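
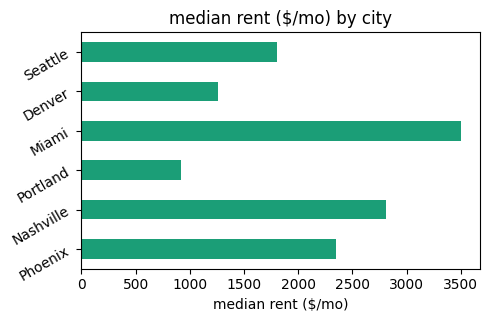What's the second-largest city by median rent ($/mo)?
Nashville

Top 3: Miami ≈ 3500, Nashville ≈ 3000, Phoenix ≈ 2500.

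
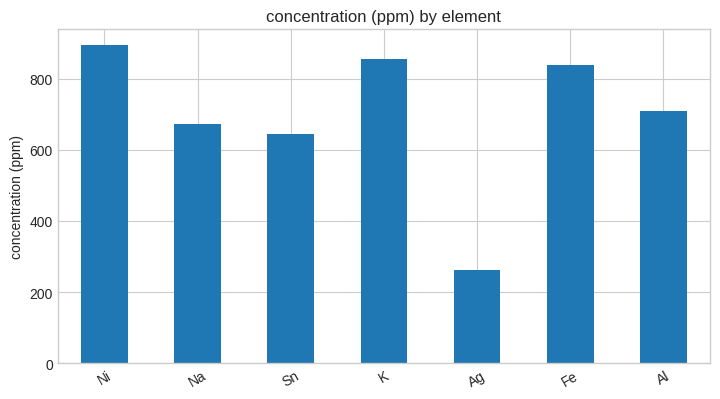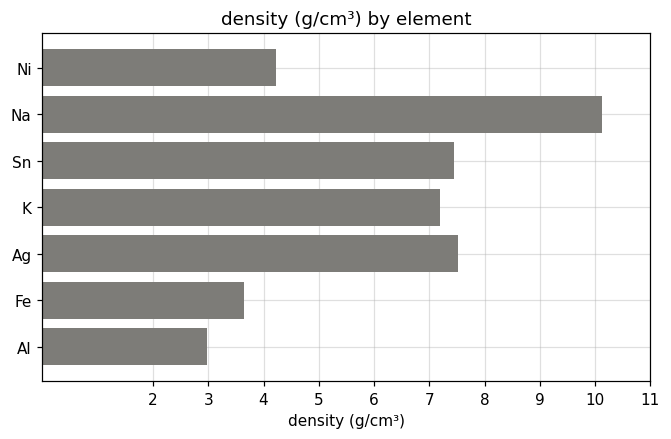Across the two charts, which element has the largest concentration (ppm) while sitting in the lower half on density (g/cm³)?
Ni

Chart 2 median density (g/cm³) ≈ 7; below-median elements: Ni, Fe, Al. Among those, Ni has the highest concentration (ppm) (≈ 900).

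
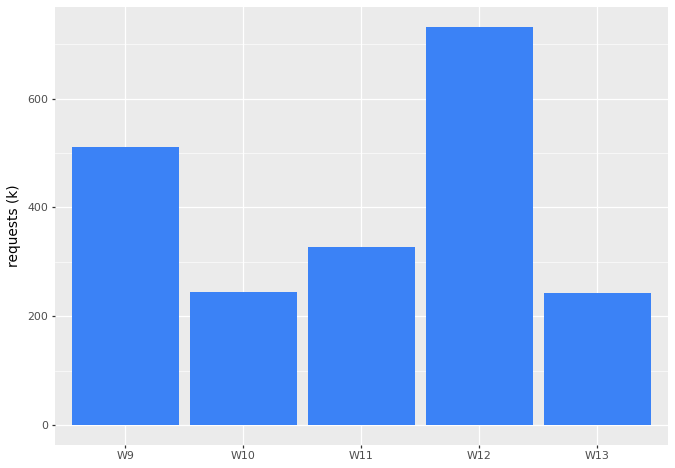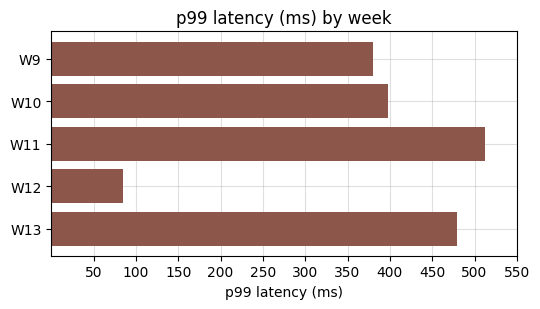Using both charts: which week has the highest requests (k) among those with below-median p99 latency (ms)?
W12

Chart 2 median p99 latency (ms) ≈ 400; below-median weeks: W9, W12. Among those, W12 has the highest requests (k) (≈ 700).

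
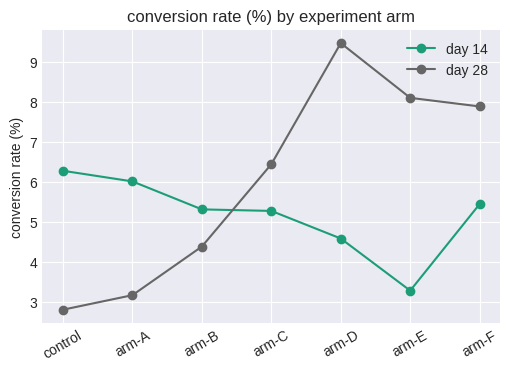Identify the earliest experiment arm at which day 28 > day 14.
arm-B: day 28 ≈ 4 vs day 14 ≈ 5 (not yet); arm-C: day 28 ≈ 6 vs day 14 ≈ 5 (first crossover).

arm-C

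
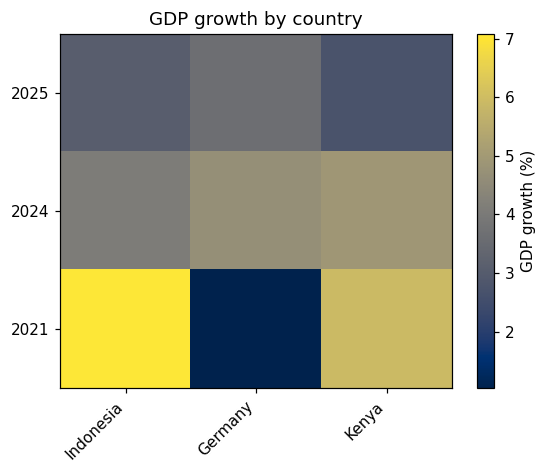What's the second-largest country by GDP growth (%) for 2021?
Top 3 for 2021: Indonesia ≈ 7, Kenya ≈ 6, Germany ≈ 1.

Kenya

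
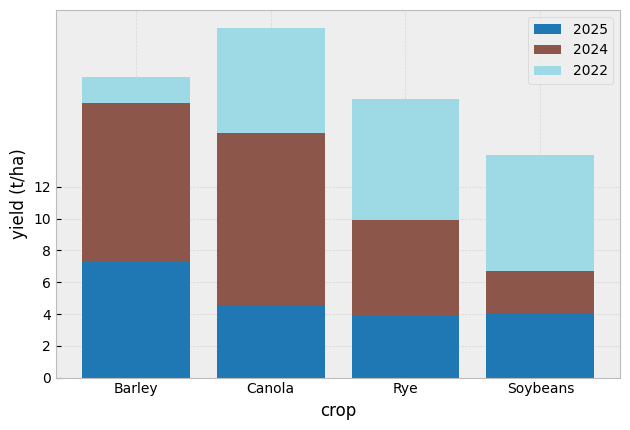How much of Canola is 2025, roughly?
2025 top ≈ 4, bottom ≈ 0; segment ≈ 4.

≈ 4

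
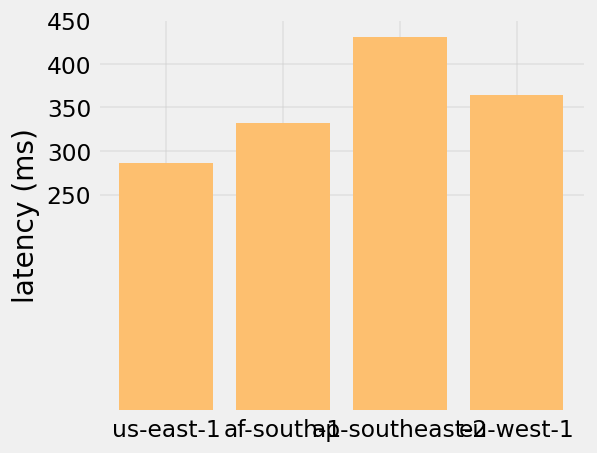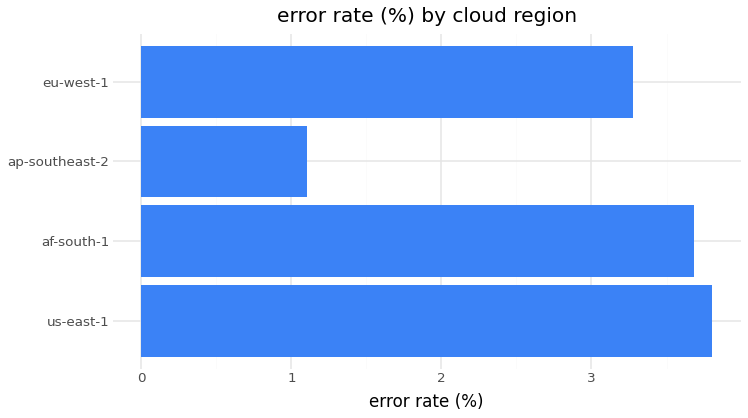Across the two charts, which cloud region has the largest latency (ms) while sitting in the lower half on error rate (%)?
ap-southeast-2

Chart 2 median error rate (%) ≈ 3.5; below-median cloud regions: ap-southeast-2, eu-west-1. Among those, ap-southeast-2 has the highest latency (ms) (≈ 450).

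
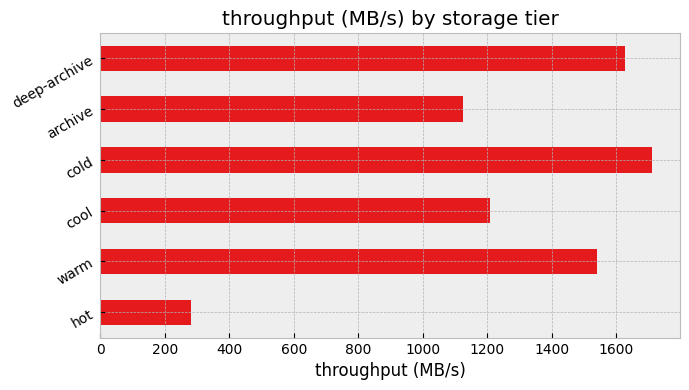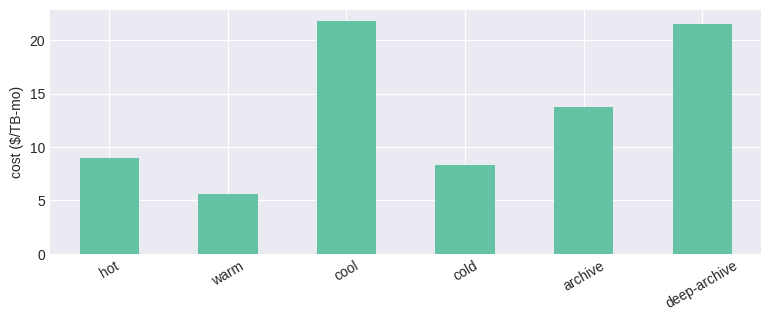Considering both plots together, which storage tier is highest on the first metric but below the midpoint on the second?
Chart 2 median cost ($/TB-mo) ≈ 12; below-median storage tiers: hot, warm, cold. Among those, cold has the highest throughput (MB/s) (≈ 1800).

cold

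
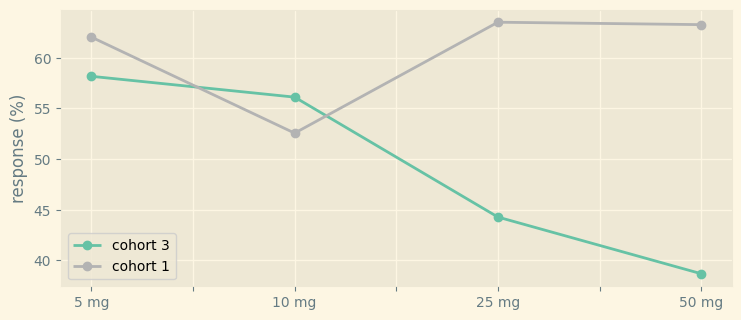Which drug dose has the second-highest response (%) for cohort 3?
Top 3 for cohort 3: 5 mg ≈ 60, 10 mg ≈ 55, 25 mg ≈ 45.

10 mg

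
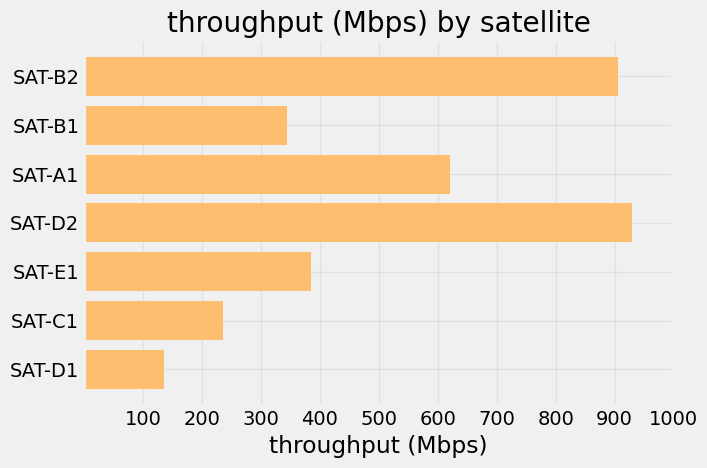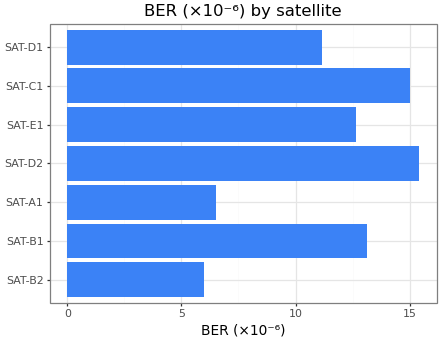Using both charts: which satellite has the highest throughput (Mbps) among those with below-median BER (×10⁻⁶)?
SAT-B2

Chart 2 median BER (×10⁻⁶) ≈ 12; below-median satellites: SAT-B2, SAT-A1, SAT-D1. Among those, SAT-B2 has the highest throughput (Mbps) (≈ 900).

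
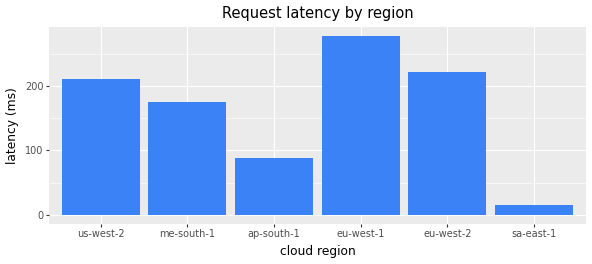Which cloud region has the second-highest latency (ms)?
eu-west-2

Top 3: eu-west-1 ≈ 275, eu-west-2 ≈ 225, us-west-2 ≈ 200.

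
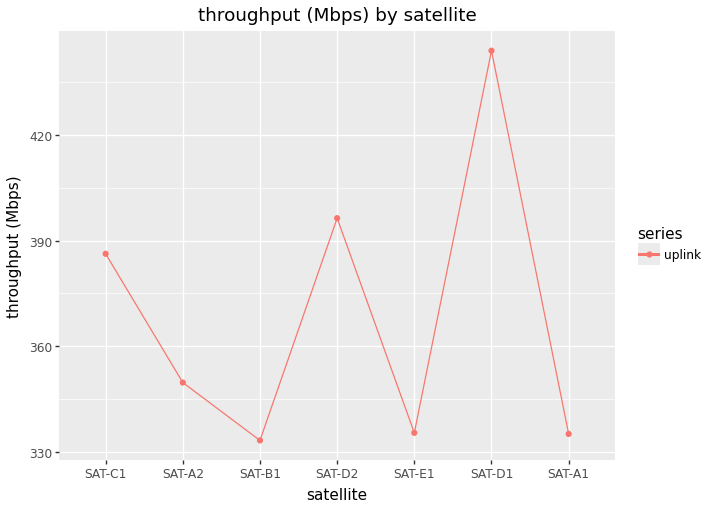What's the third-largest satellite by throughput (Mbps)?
Top 4: SAT-D1 ≈ 440, SAT-D2 ≈ 400, SAT-C1 ≈ 390, SAT-A2 ≈ 350.

SAT-C1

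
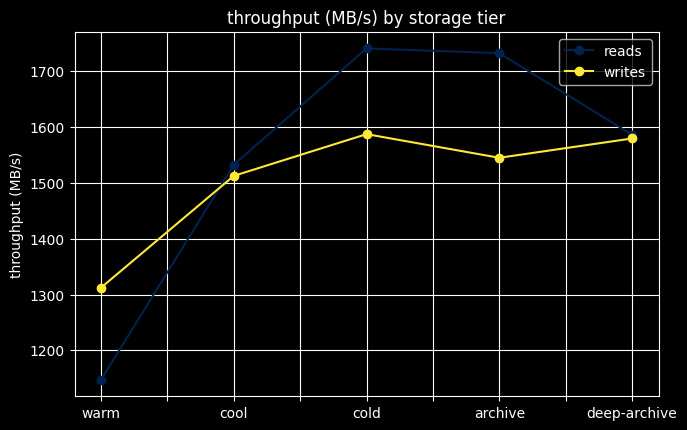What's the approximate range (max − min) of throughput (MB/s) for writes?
≈ 300

Max cold ≈ 1600, min warm ≈ 1300; range ≈ 300.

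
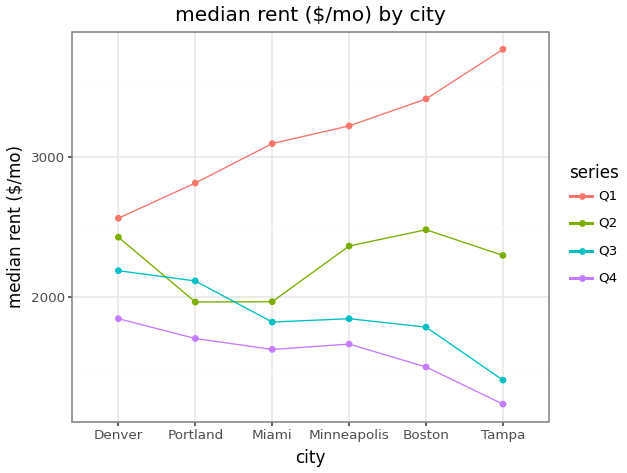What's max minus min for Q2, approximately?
≈ 500

Max Boston ≈ 2500, min Portland ≈ 2000; range ≈ 500.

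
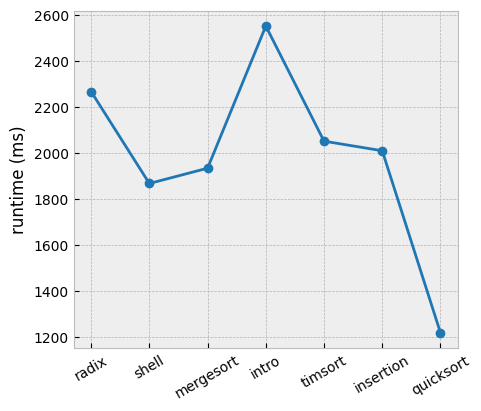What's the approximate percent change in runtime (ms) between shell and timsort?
≈ +11.1%

shell ≈ 1800, timsort ≈ 2000; (2000 − 1800) / 1800 ≈ +11.1%.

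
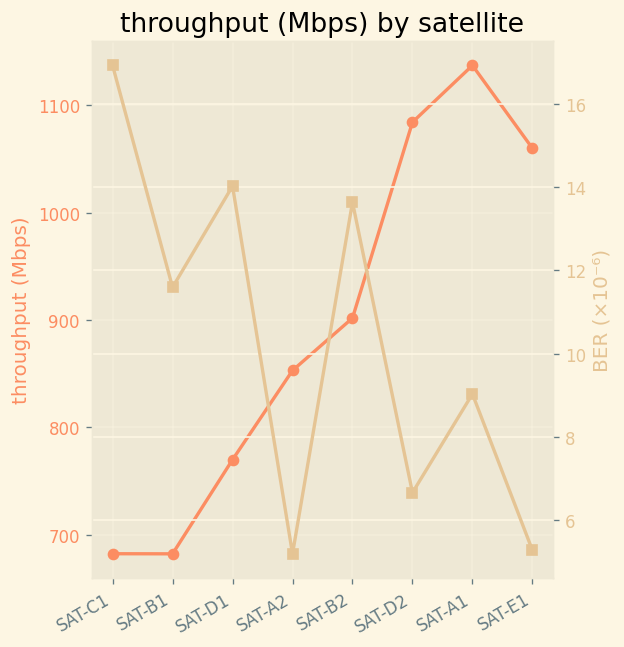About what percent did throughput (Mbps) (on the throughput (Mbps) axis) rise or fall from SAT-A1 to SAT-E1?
≈ -8.7%

SAT-A1 ≈ 1150, SAT-E1 ≈ 1050; (1050 − 1150) / 1150 ≈ -8.7%.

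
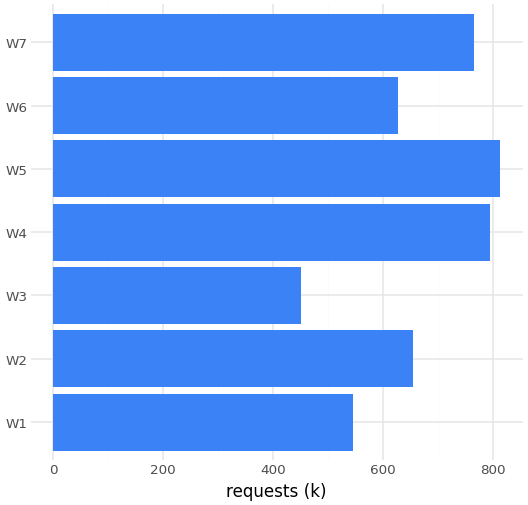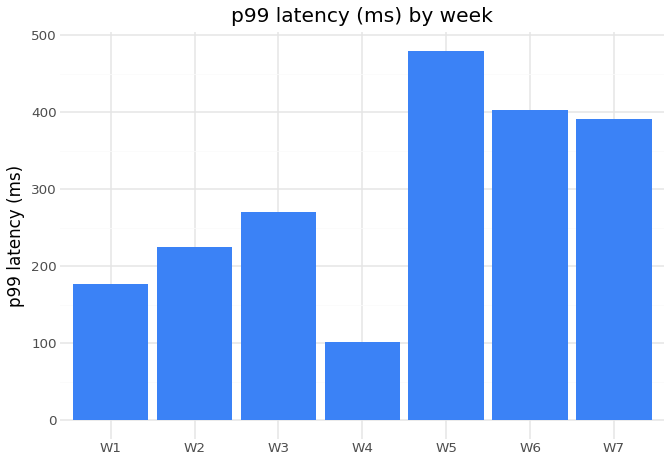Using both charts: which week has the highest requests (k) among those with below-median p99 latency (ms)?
W4

Chart 2 median p99 latency (ms) ≈ 250; below-median weeks: W1, W2, W4. Among those, W4 has the highest requests (k) (≈ 800).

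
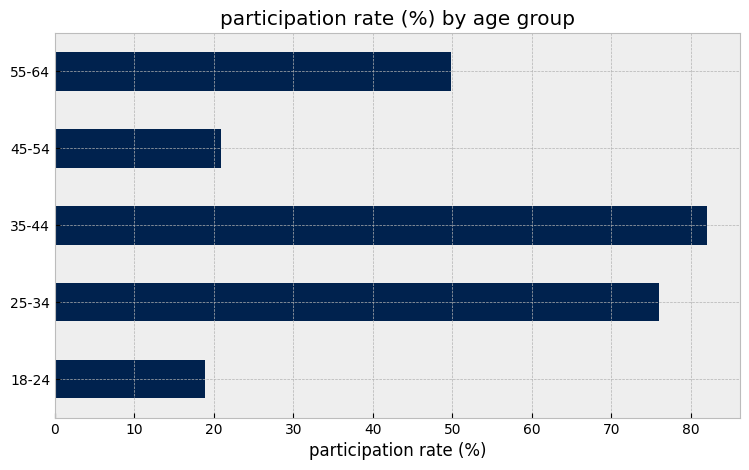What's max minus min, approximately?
≈ 60

Max 35-44 ≈ 80, min 18-24 ≈ 20; range ≈ 60.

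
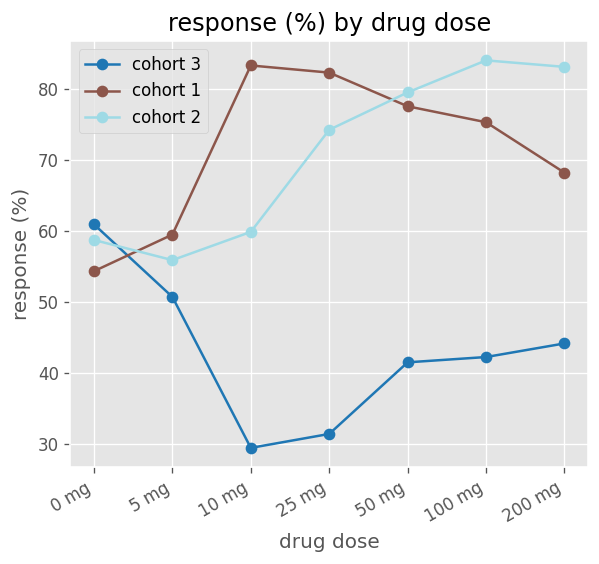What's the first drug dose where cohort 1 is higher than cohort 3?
5 mg

0 mg: cohort 1 ≈ 55 vs cohort 3 ≈ 60 (not yet); 5 mg: cohort 1 ≈ 60 vs cohort 3 ≈ 50 (first crossover).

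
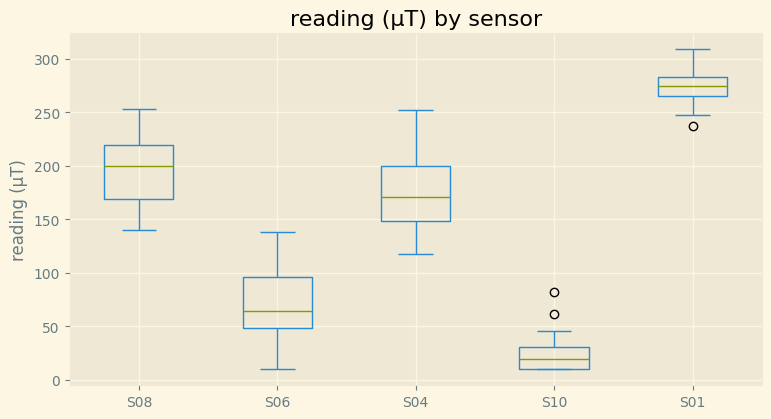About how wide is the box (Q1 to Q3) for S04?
Q3 ≈ 200, Q1 ≈ 150; IQR ≈ 50.

≈ 50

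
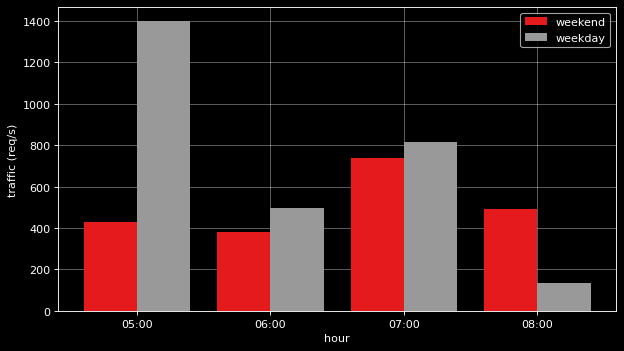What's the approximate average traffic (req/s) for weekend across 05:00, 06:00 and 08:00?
≈ 400

(400 + 400 + 400) / 3 ≈ 400.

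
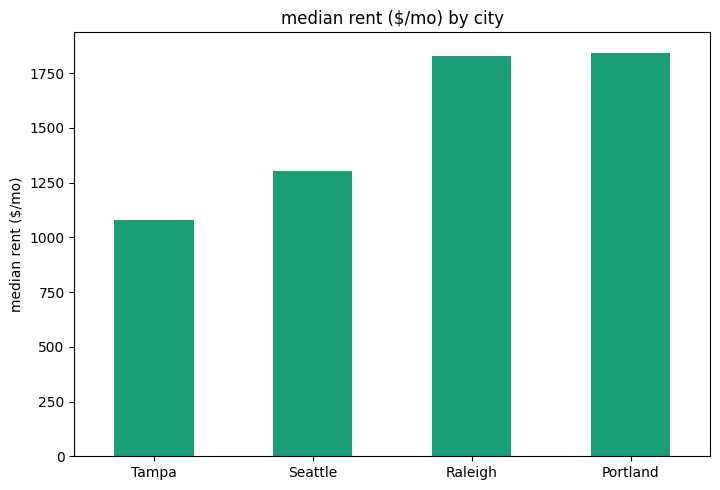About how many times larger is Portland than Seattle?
Portland ≈ 1800, Seattle ≈ 1400; 1800/1400 ≈ 1.29.

≈ 1.29×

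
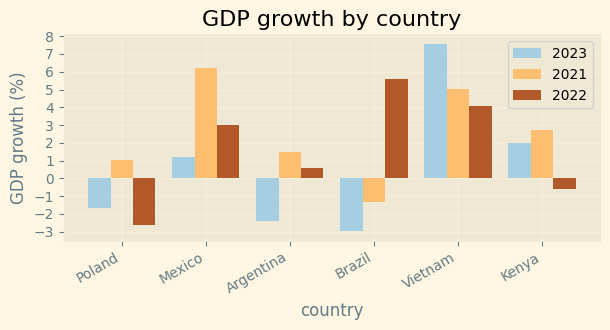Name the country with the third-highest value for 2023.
Top 4 for 2023: Vietnam ≈ 8, Kenya ≈ 2, Mexico ≈ 1, Poland ≈ -2.

Mexico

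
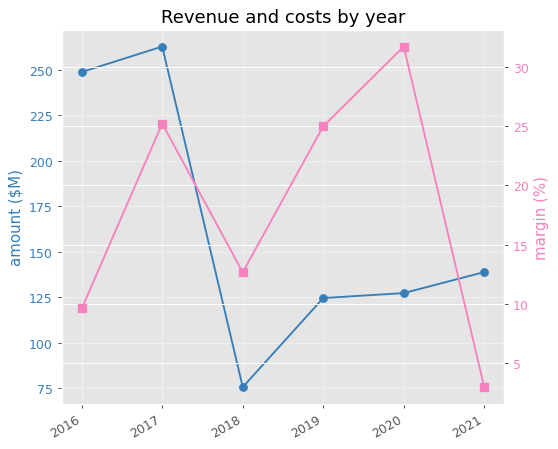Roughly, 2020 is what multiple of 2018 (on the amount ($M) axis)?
2020 ≈ 120, 2018 ≈ 80; 120/80 ≈ 1.5.

≈ 1.5×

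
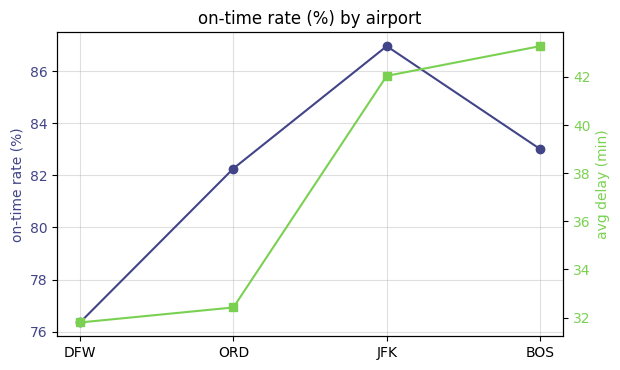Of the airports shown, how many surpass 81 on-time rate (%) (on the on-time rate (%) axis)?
Above 81: ORD, JFK, BOS.

3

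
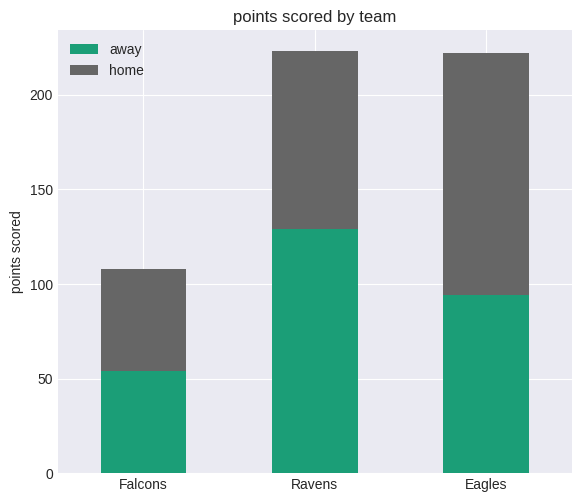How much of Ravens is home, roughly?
home top ≈ 220, bottom ≈ 120; segment ≈ 100.

≈ 100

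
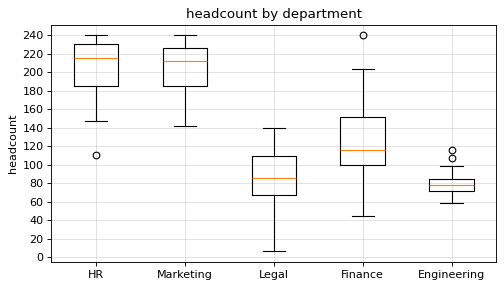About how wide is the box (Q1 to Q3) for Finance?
Q3 ≈ 160, Q1 ≈ 100; IQR ≈ 60.

≈ 60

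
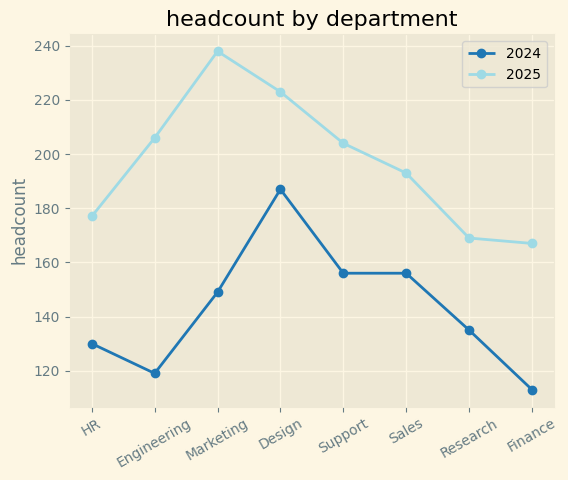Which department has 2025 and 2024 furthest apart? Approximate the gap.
Marketing, ≈ 100

Marketing: 2025 ≈ 240, 2024 ≈ 140 → gap ≈ 100. Next-largest (Engineering) is only ≈ 80.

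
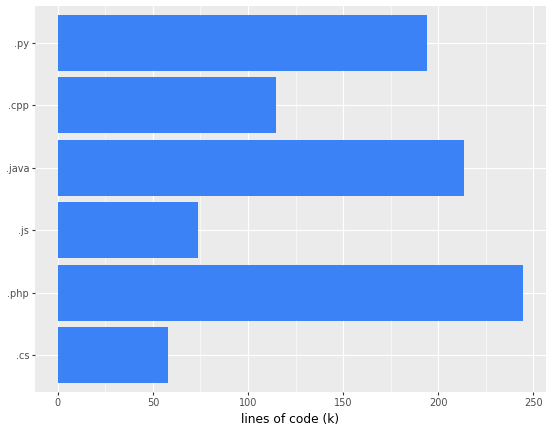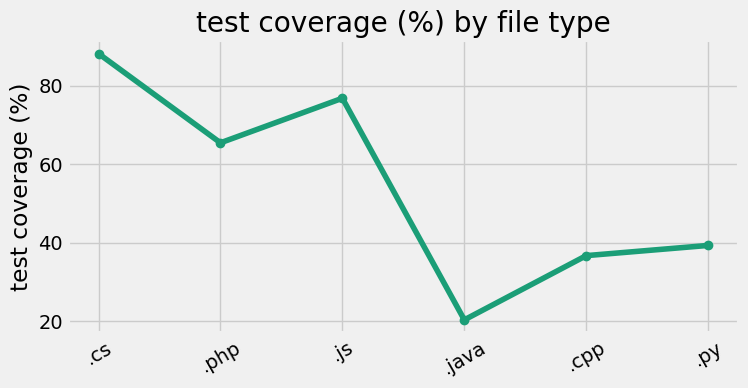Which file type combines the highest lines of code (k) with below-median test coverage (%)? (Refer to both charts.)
.java

Chart 2 median test coverage (%) ≈ 50; below-median file types: .java, .cpp, .py. Among those, .java has the highest lines of code (k) (≈ 225).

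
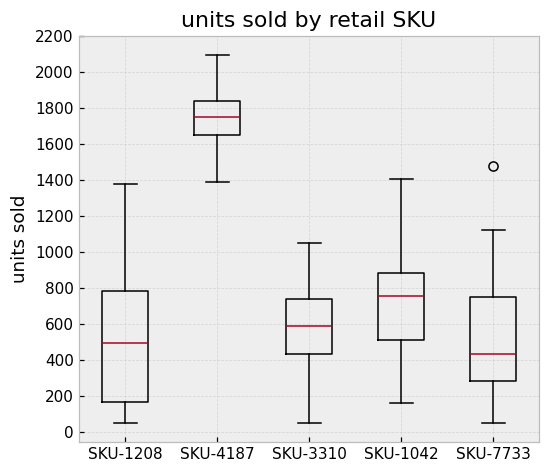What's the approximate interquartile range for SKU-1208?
≈ 600

Q3 ≈ 800, Q1 ≈ 200; IQR ≈ 600.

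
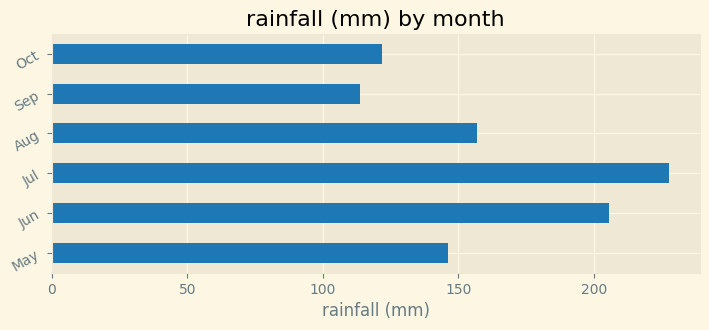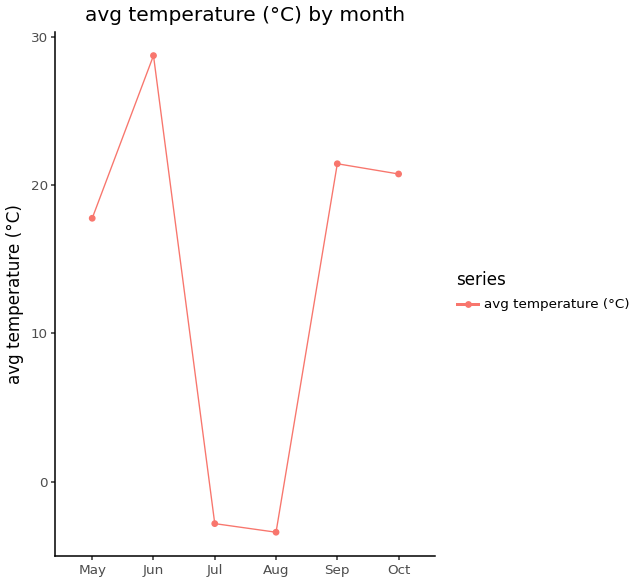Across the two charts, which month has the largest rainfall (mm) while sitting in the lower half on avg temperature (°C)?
Chart 2 median avg temperature (°C) ≈ 20; below-median months: May, Jul, Aug. Among those, Jul has the highest rainfall (mm) (≈ 225).

Jul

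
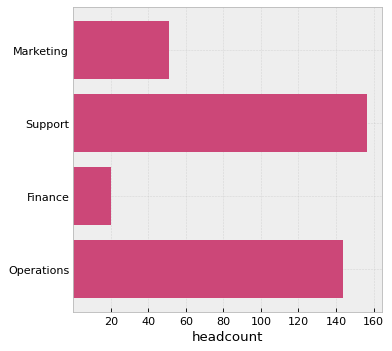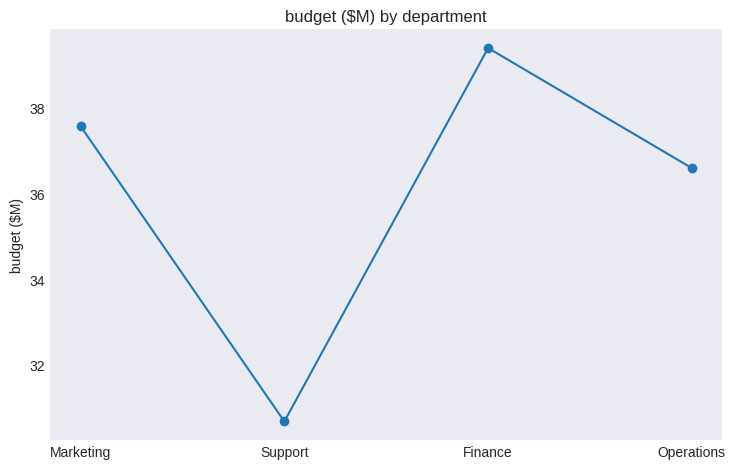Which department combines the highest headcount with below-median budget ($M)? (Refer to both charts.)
Support

Chart 2 median budget ($M) ≈ 35; below-median departments: Support, Operations. Among those, Support has the highest headcount (≈ 160).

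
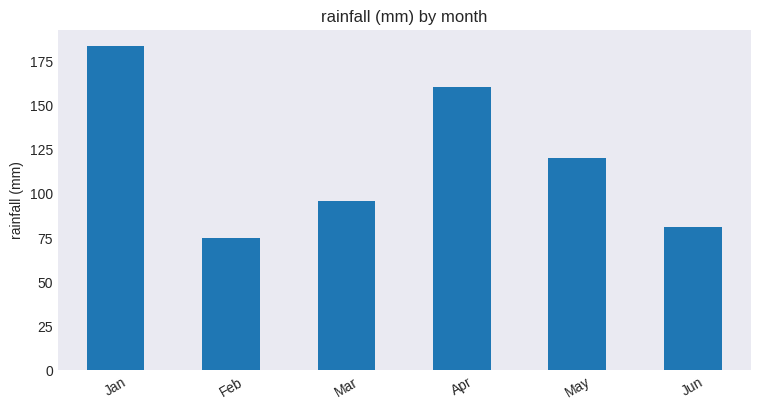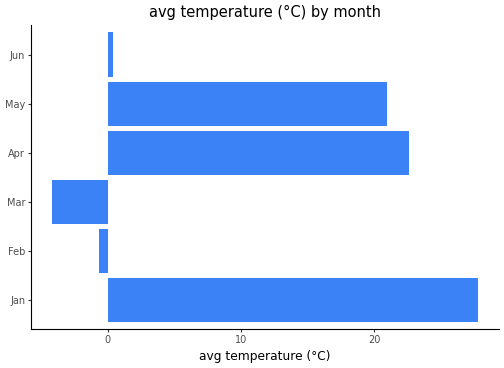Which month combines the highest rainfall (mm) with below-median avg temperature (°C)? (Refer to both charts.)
Chart 2 median avg temperature (°C) ≈ 10; below-median months: Feb, Mar, Jun. Among those, Mar has the highest rainfall (mm) (≈ 100).

Mar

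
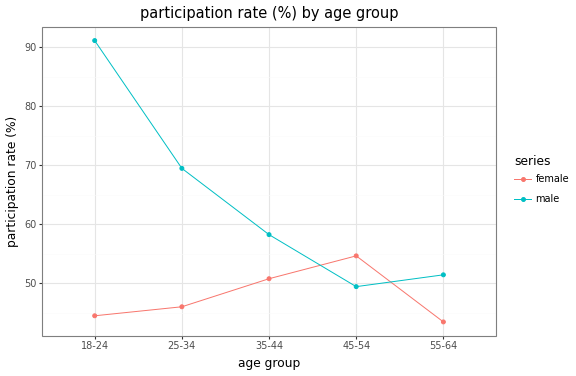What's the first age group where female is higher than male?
45-54

35-44: female ≈ 50 vs male ≈ 60 (not yet); 45-54: female ≈ 55 vs male ≈ 50 (first crossover).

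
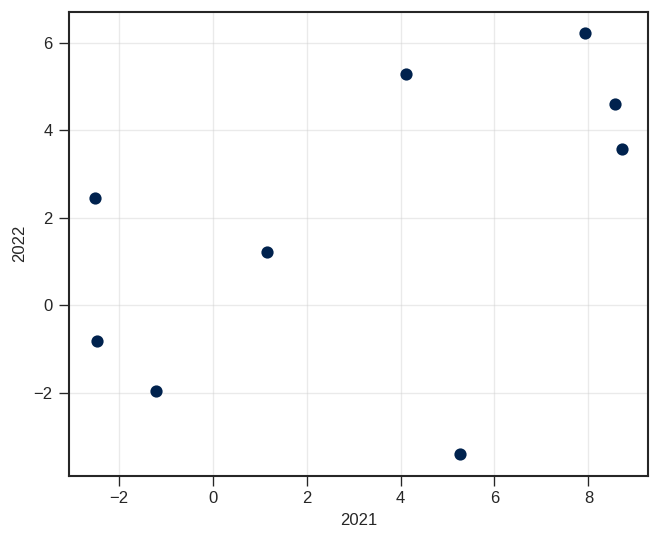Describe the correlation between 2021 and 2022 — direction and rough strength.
positive, moderate

Points are positively correlated; moderate (|r| ≈ 0.5).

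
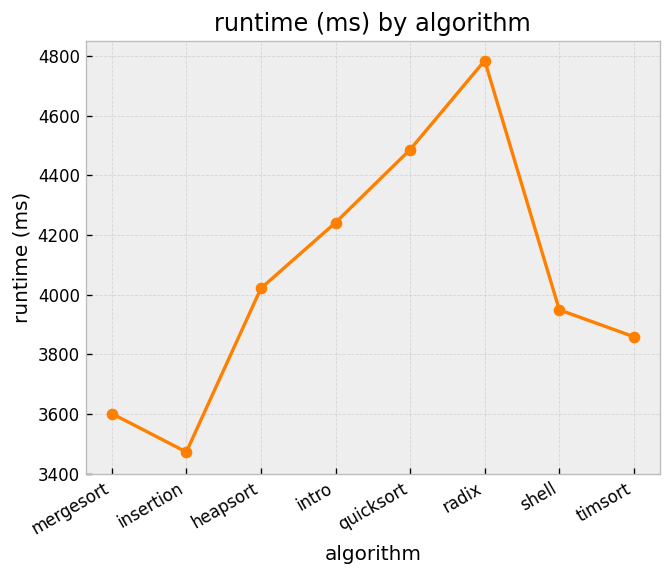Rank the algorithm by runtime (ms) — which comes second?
quicksort

Top 3: radix ≈ 4800, quicksort ≈ 4400, intro ≈ 4200.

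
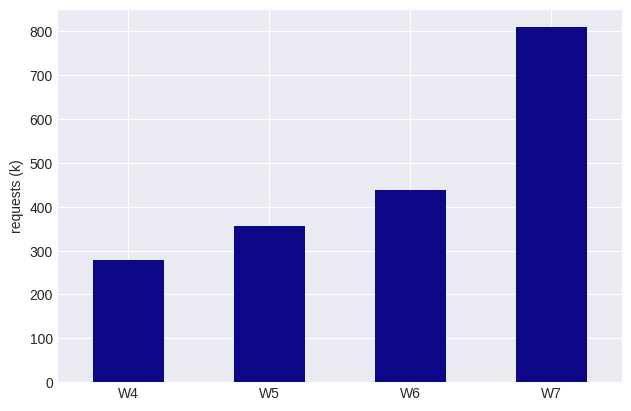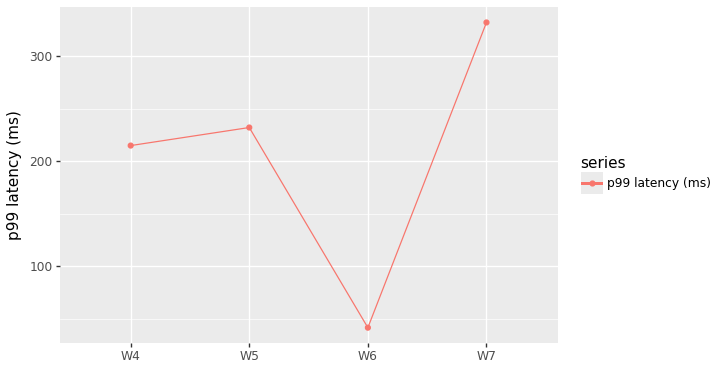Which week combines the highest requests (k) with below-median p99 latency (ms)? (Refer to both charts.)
W6

Chart 2 median p99 latency (ms) ≈ 200; below-median weeks: W4, W6. Among those, W6 has the highest requests (k) (≈ 400).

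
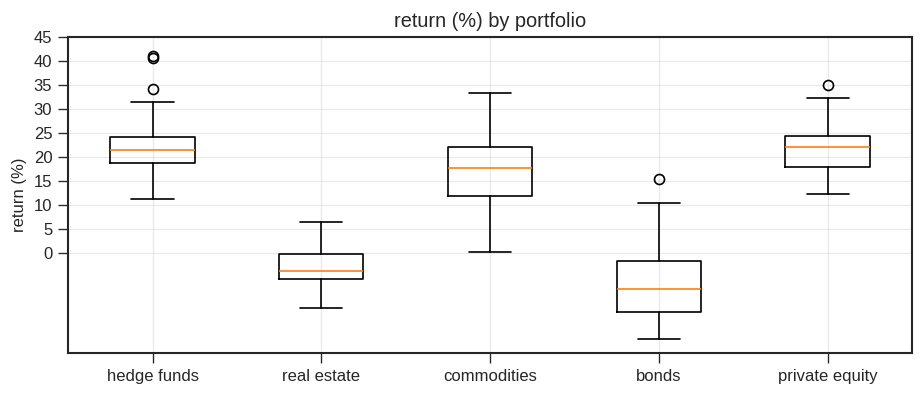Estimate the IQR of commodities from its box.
≈ 10

Q3 ≈ 20, Q1 ≈ 10; IQR ≈ 10.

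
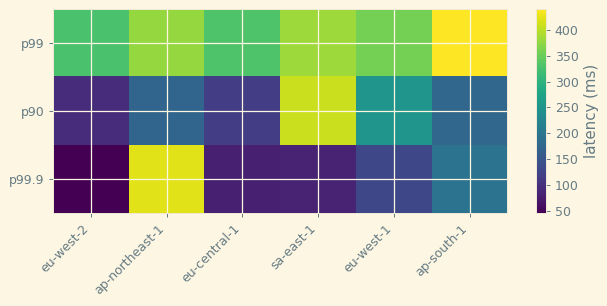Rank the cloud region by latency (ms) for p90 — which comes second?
Top 3 for p90: sa-east-1 ≈ 400, eu-west-1 ≈ 250, ap-south-1 ≈ 200.

eu-west-1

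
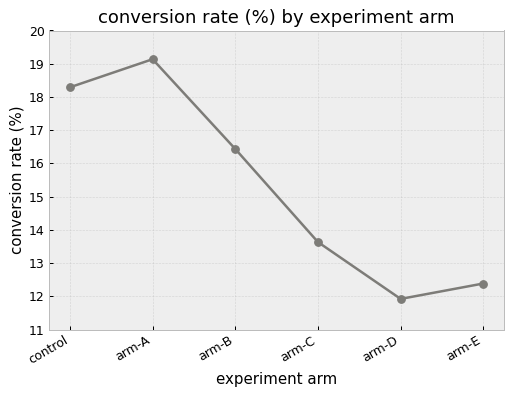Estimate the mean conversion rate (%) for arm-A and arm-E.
≈ 16

(19 + 12) / 2 ≈ 16.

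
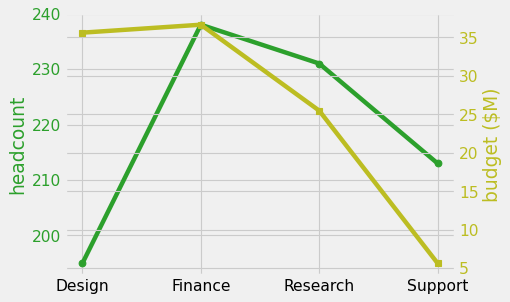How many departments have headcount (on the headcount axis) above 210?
Above 210: Finance, Research, Support.

3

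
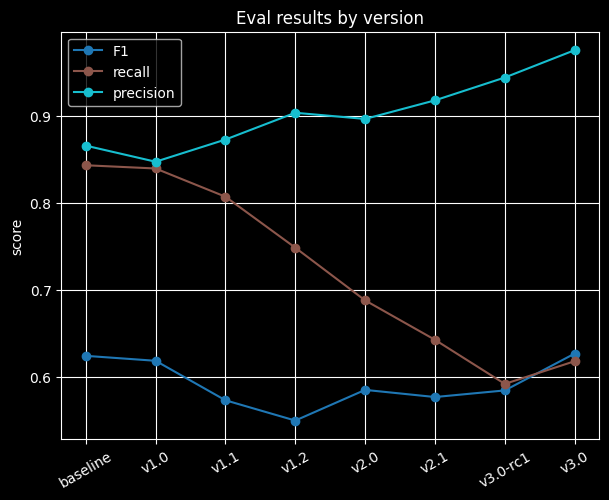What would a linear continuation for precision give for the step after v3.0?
≈ 1.05

Last three: 0.90, 0.95, 1.00 → slope ≈ 0.05/step → next ≈ 1.05.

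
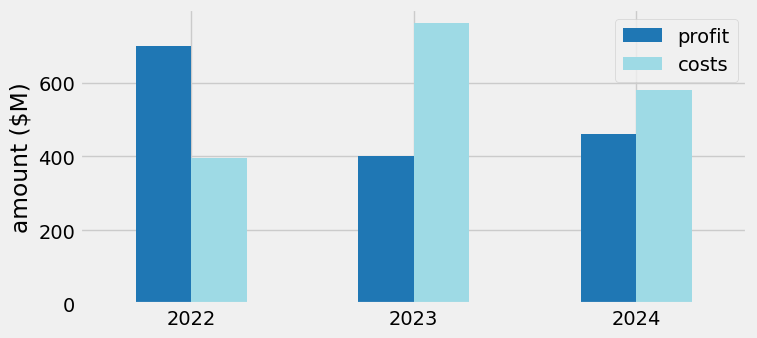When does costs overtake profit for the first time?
2022: costs ≈ 400 vs profit ≈ 700 (not yet); 2023: costs ≈ 800 vs profit ≈ 400 (first crossover).

2023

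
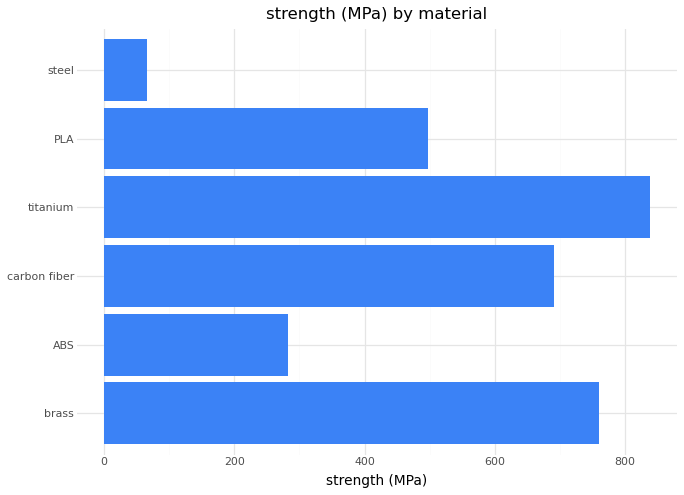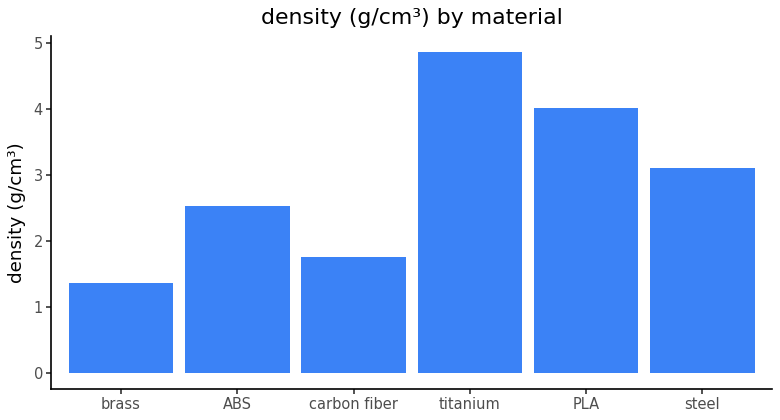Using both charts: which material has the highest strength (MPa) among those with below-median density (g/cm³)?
brass

Chart 2 median density (g/cm³) ≈ 3; below-median materials: brass, ABS, carbon fiber. Among those, brass has the highest strength (MPa) (≈ 800).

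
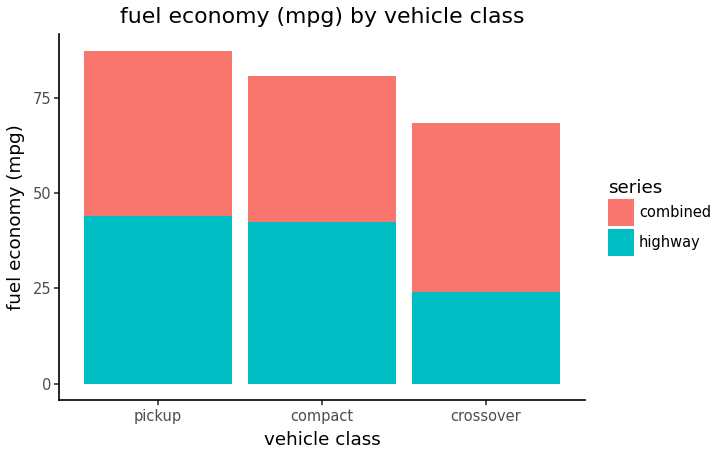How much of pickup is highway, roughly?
≈ 40

highway top ≈ 40, bottom ≈ 0; segment ≈ 40.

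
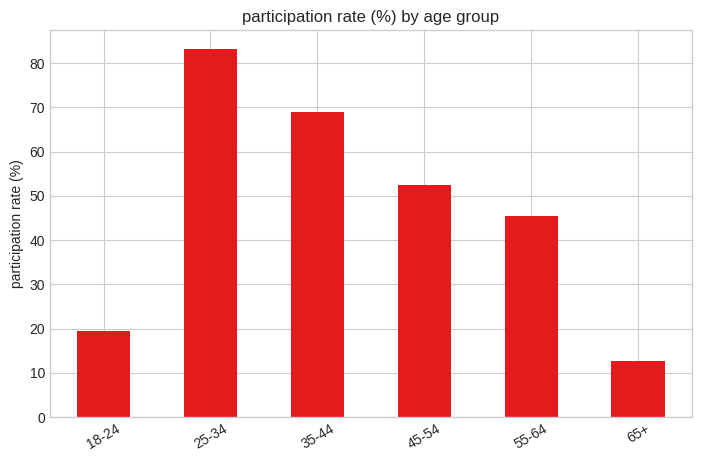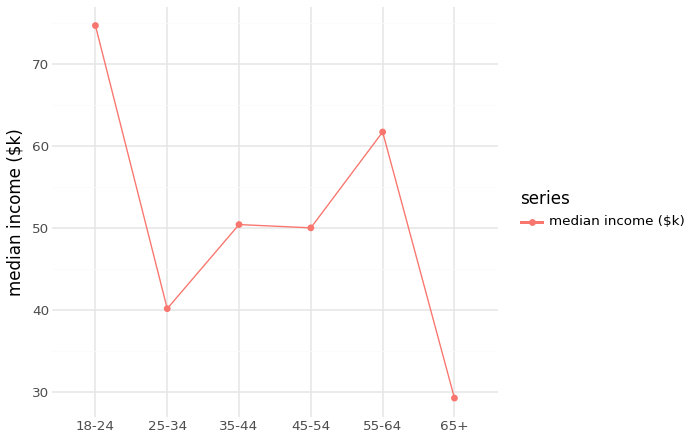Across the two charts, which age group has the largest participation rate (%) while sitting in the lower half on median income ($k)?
25-34

Chart 2 median median income ($k) ≈ 50; below-median age groups: 25-34, 45-54, 65+. Among those, 25-34 has the highest participation rate (%) (≈ 80).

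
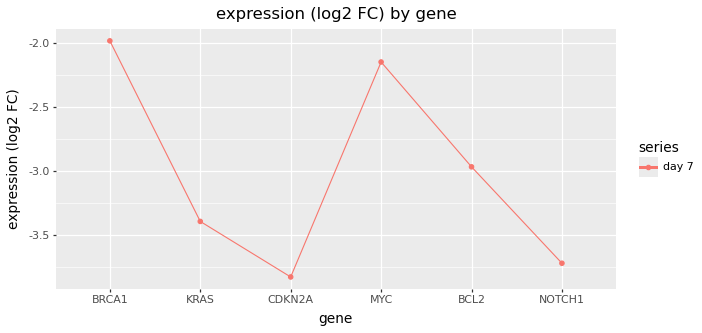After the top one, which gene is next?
Top 3: BRCA1 ≈ -2.0, MYC ≈ -2.2, BCL2 ≈ -3.0.

MYC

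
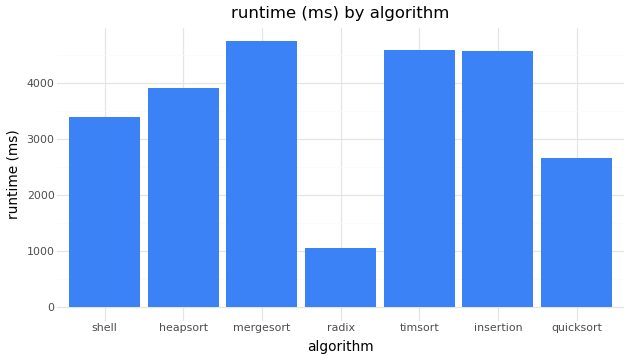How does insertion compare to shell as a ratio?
insertion ≈ 4500, shell ≈ 3500; 4500/3500 ≈ 1.29.

≈ 1.29×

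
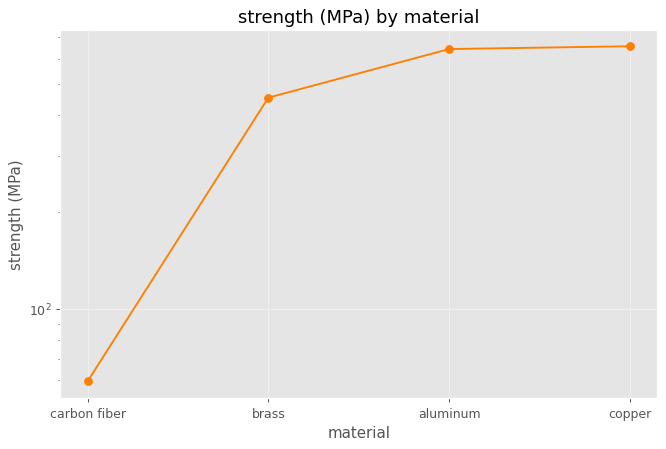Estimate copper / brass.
copper ≈ 650, brass ≈ 450; 650/450 ≈ 1.44.

≈ 1.44×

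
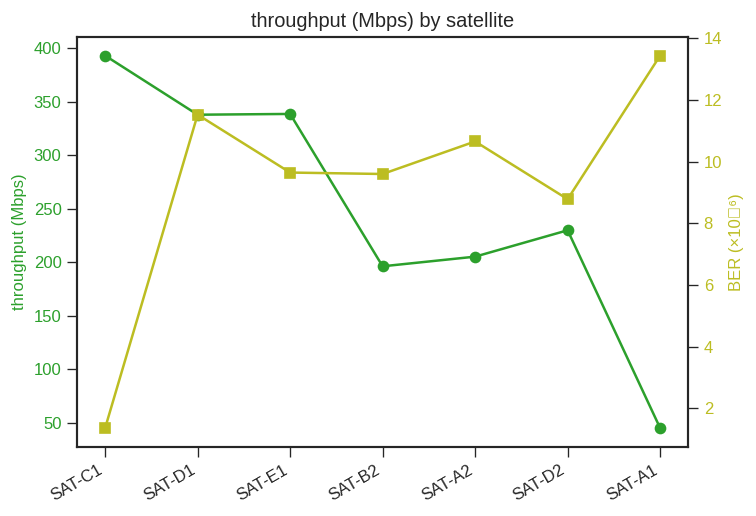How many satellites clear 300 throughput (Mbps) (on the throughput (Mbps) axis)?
3

Above 300: SAT-C1, SAT-D1, SAT-E1.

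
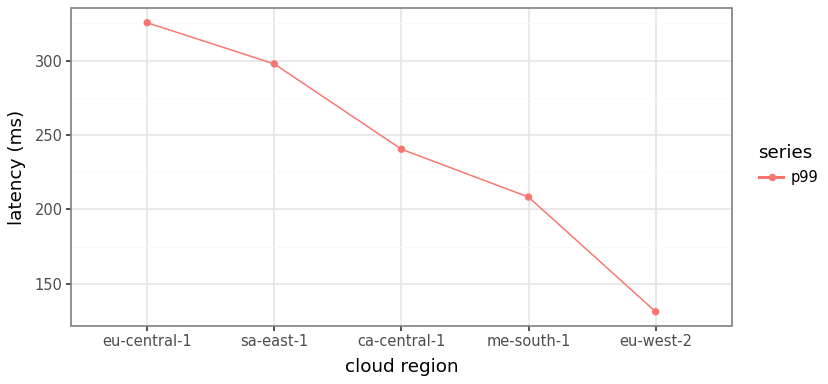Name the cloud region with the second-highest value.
Top 3: eu-central-1 ≈ 320, sa-east-1 ≈ 300, ca-central-1 ≈ 240.

sa-east-1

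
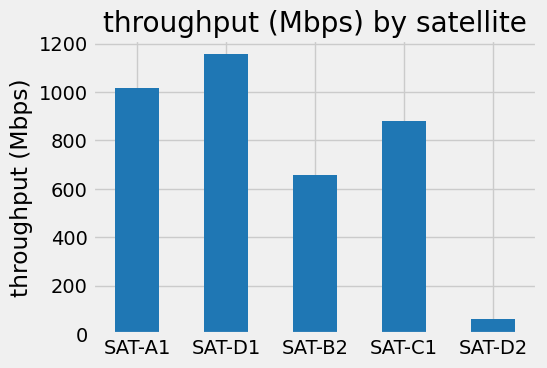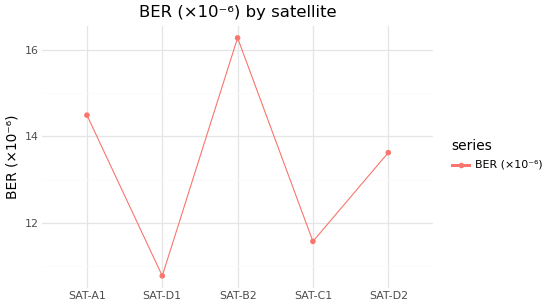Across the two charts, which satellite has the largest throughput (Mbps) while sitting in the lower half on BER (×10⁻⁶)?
Chart 2 median BER (×10⁻⁶) ≈ 14; below-median satellites: SAT-D1, SAT-C1. Among those, SAT-D1 has the highest throughput (Mbps) (≈ 1200).

SAT-D1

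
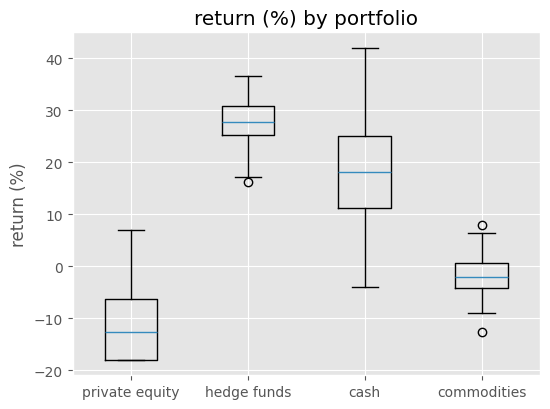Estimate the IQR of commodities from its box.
Q3 ≈ 0, Q1 ≈ -5; IQR ≈ 5.

≈ 5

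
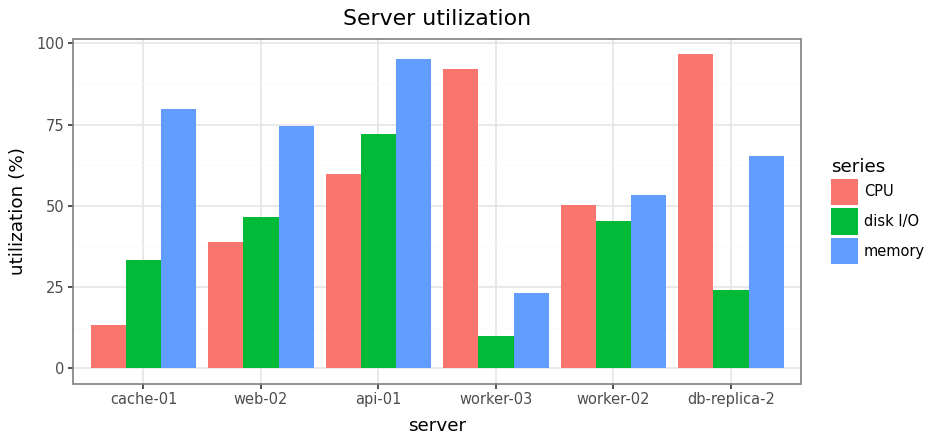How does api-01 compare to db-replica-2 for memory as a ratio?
api-01 ≈ 100, db-replica-2 ≈ 70; 100/70 ≈ 1.43.

≈ 1.43×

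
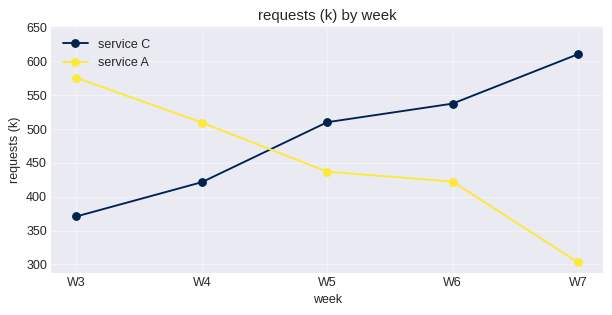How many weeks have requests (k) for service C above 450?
3

Above 450: W5, W6, W7.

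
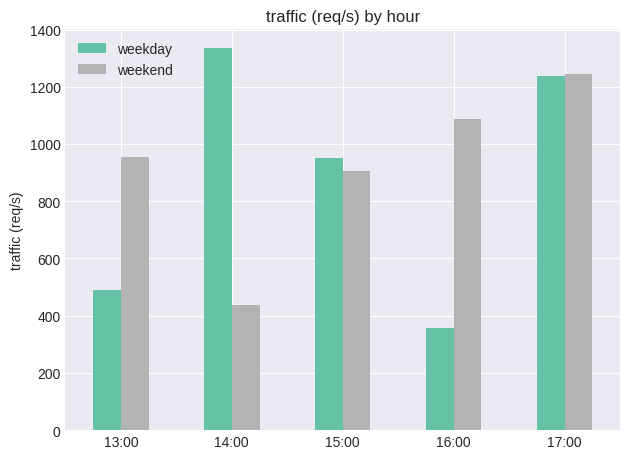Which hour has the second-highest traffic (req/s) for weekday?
Top 3 for weekday: 14:00 ≈ 1400, 17:00 ≈ 1200, 15:00 ≈ 1000.

17:00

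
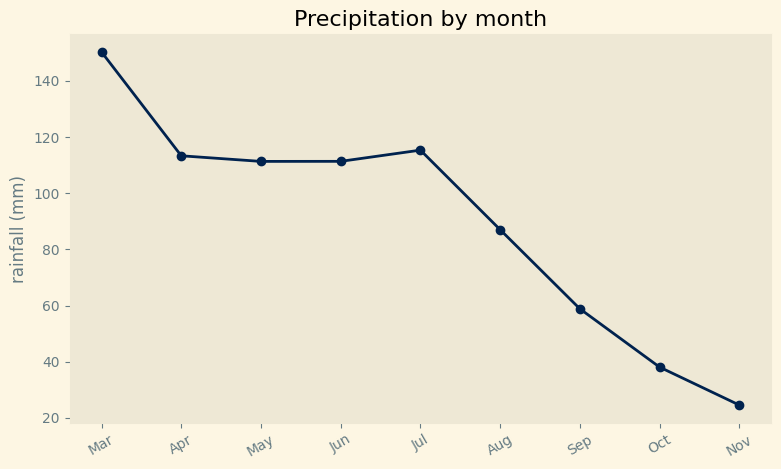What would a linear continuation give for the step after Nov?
Last three: 60, 40, 20 → slope ≈ -20/step → next ≈ 0.

≈ 0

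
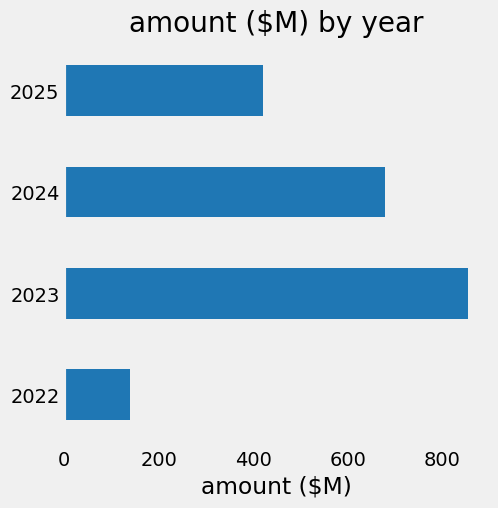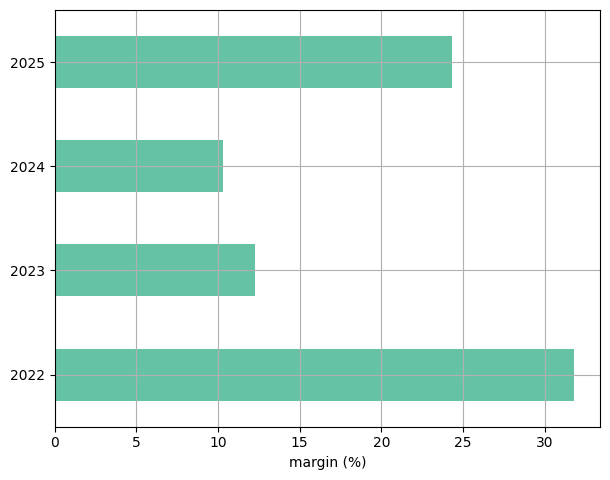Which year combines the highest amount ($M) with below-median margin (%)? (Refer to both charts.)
Chart 2 median margin (%) ≈ 20; below-median years: 2023, 2024. Among those, 2023 has the highest amount ($M) (≈ 900).

2023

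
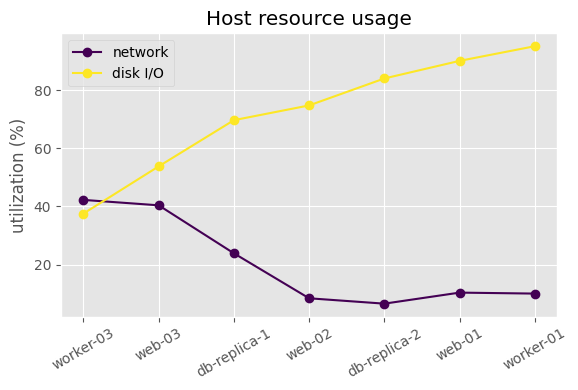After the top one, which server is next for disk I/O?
web-01

Top 3 for disk I/O: worker-01 ≈ 100, web-01 ≈ 90, db-replica-2 ≈ 80.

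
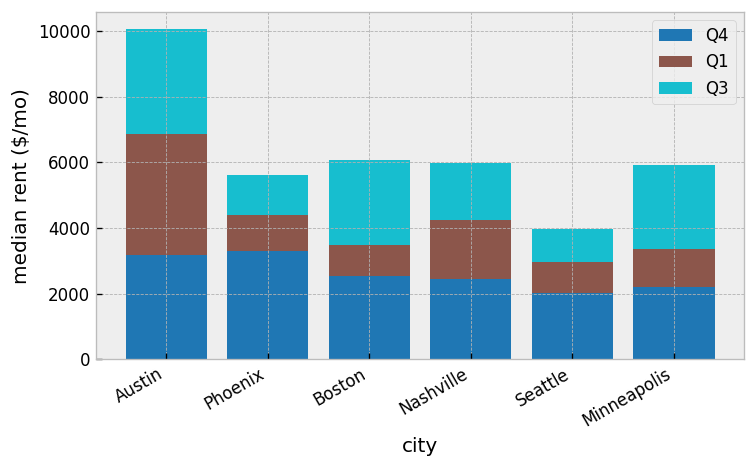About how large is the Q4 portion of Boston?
≈ 3000

Q4 top ≈ 3000, bottom ≈ 0; segment ≈ 3000.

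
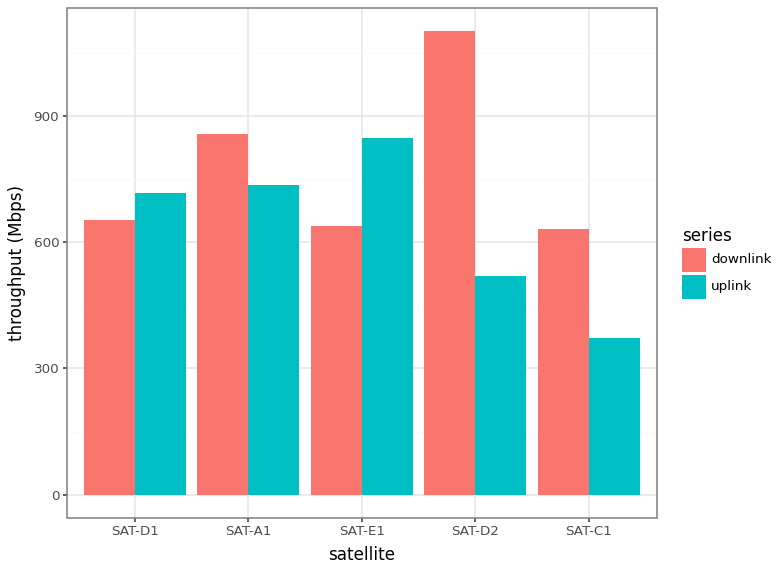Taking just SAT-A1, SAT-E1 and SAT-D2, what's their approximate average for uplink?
(700 + 800 + 500) / 3 ≈ 667.

≈ 667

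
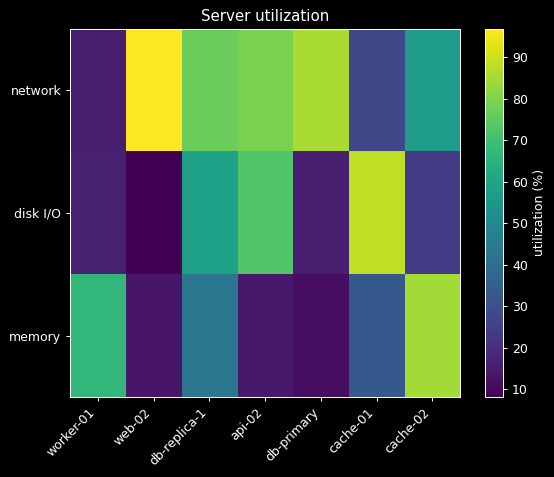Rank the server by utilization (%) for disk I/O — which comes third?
Top 4 for disk I/O: cache-01 ≈ 90, api-02 ≈ 70, db-replica-1 ≈ 60, cache-02 ≈ 20.

db-replica-1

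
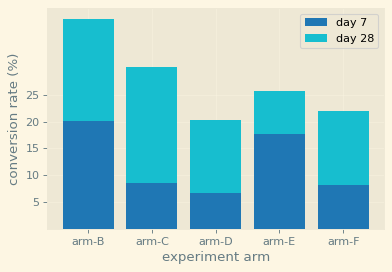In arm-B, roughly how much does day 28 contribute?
≈ 20

day 28 top ≈ 40, bottom ≈ 20; segment ≈ 20.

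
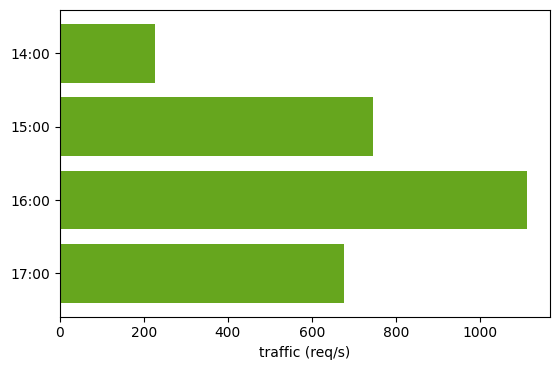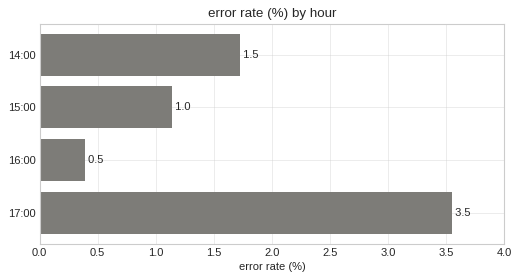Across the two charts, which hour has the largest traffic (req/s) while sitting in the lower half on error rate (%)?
16:00

Chart 2 median error rate (%) ≈ 1.5; below-median hours: 15:00, 16:00. Among those, 16:00 has the highest traffic (req/s) (≈ 1200).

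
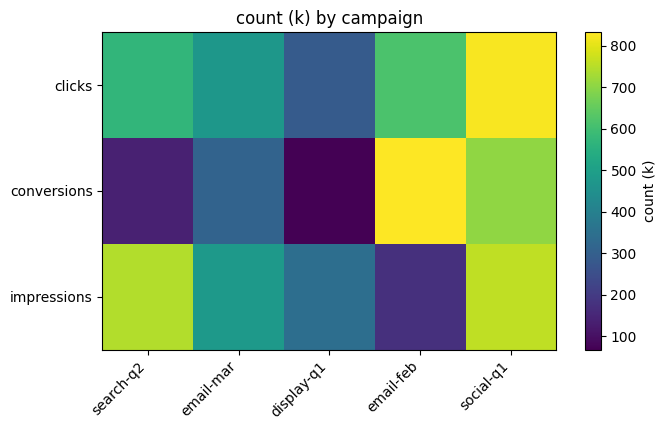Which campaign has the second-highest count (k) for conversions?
social-q1

Top 3 for conversions: email-feb ≈ 800, social-q1 ≈ 700, email-mar ≈ 300.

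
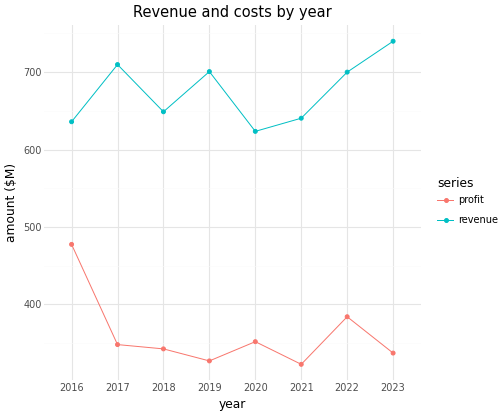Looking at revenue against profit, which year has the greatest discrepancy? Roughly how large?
2023, ≈ 400 $M

2023: revenue ≈ 750, profit ≈ 350 → gap ≈ 400. Next-largest (2019) is only ≈ 350.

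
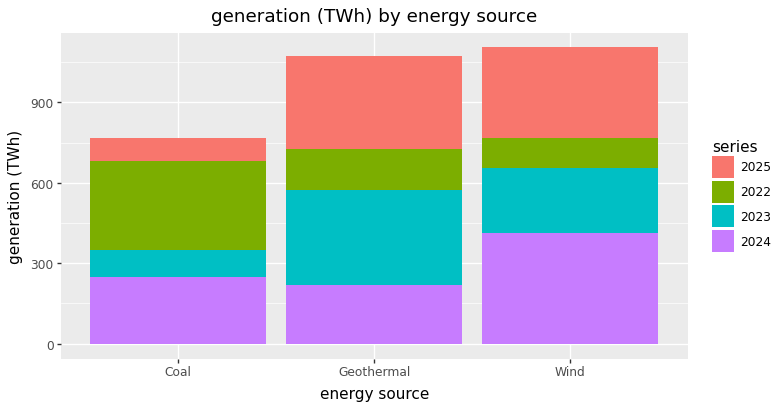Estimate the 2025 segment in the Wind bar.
≈ 300

2025 top ≈ 1100, bottom ≈ 800; segment ≈ 300.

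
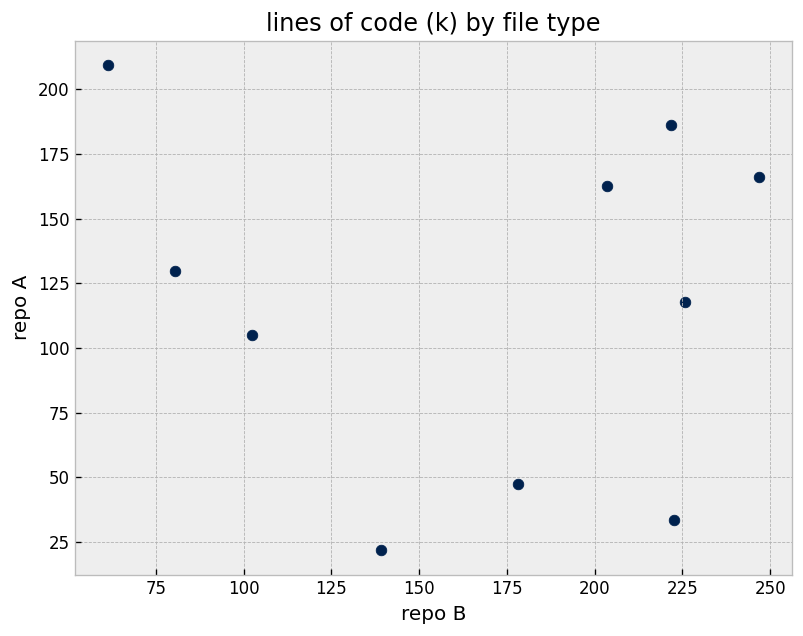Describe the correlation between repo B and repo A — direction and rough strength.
no clear correlation

Points are roughly uncorrelated; weak (|r| ≈ 0.1).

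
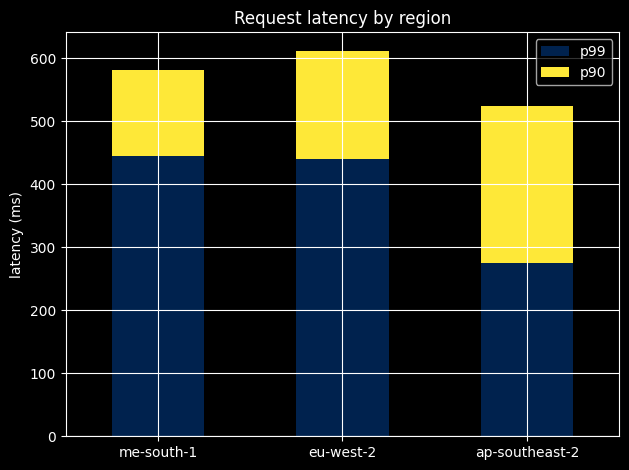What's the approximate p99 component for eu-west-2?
≈ 400

p99 top ≈ 400, bottom ≈ 0; segment ≈ 400.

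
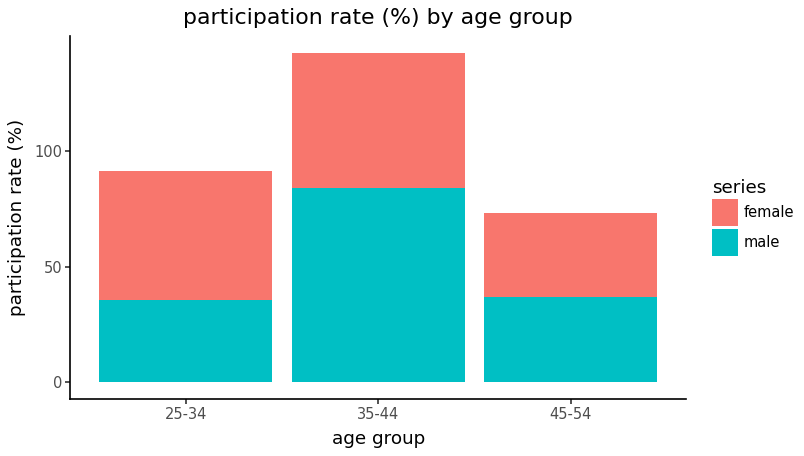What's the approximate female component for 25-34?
female top ≈ 100, bottom ≈ 40; segment ≈ 60.

≈ 60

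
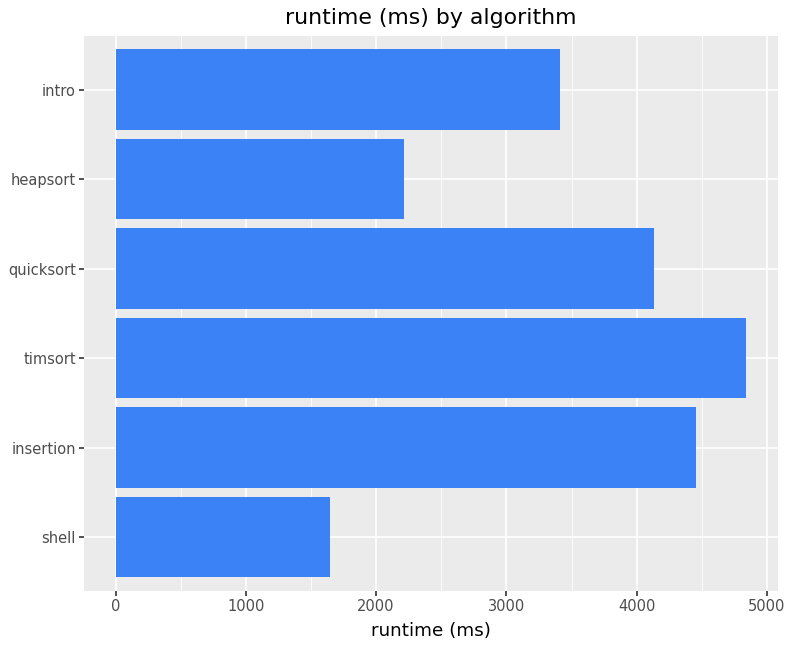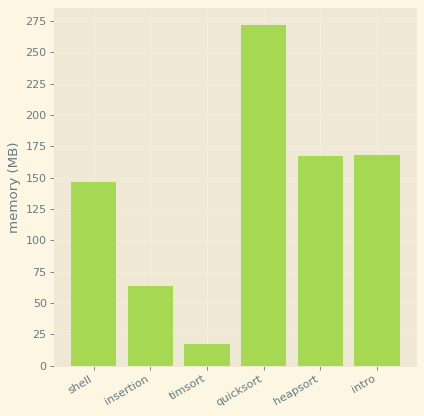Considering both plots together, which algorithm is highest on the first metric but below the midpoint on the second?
Chart 2 median memory (MB) ≈ 150; below-median algorithms: shell, insertion, timsort. Among those, timsort has the highest runtime (ms) (≈ 5000).

timsort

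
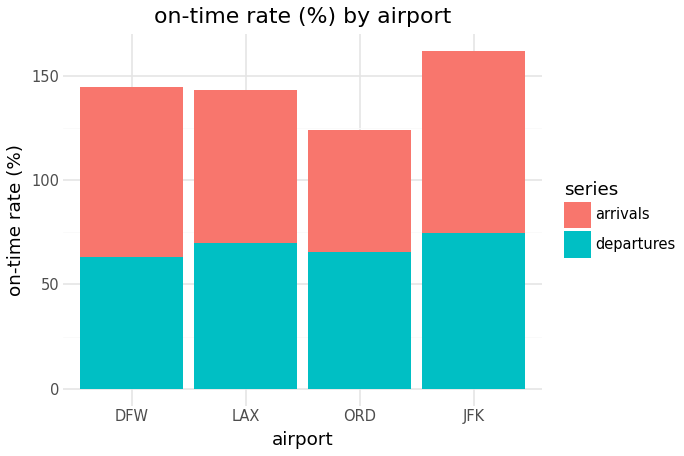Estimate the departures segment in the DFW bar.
≈ 60

departures top ≈ 60, bottom ≈ 0; segment ≈ 60.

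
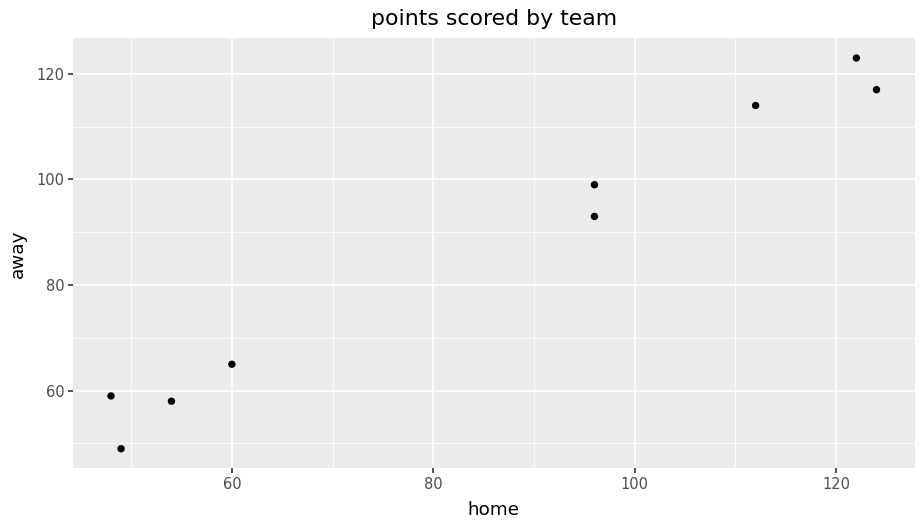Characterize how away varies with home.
positive, strong

Points are positively correlated; strong (|r| ≈ 1.0).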